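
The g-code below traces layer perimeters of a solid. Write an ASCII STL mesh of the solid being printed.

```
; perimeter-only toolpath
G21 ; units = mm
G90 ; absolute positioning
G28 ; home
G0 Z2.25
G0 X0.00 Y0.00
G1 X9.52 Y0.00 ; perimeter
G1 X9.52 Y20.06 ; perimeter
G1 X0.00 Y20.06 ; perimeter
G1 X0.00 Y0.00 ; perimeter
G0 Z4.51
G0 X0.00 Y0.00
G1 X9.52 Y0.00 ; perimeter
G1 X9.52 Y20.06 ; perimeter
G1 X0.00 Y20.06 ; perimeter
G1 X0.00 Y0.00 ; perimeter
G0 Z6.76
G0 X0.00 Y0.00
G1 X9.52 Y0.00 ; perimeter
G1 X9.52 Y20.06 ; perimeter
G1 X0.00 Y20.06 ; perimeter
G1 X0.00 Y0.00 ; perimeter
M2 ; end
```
solid part
  facet normal 0.0000 0.0000 -1.0000
    outer loop
      vertex 9.52 20.06 0.00
      vertex 9.52 0.00 0.00
      vertex 0.00 0.00 0.00
    endloop
  endfacet
  facet normal 0.0000 0.0000 -1.0000
    outer loop
      vertex 0.00 20.06 0.00
      vertex 9.52 20.06 0.00
      vertex 0.00 0.00 0.00
    endloop
  endfacet
  facet normal 0.0000 0.0000 1.0000
    outer loop
      vertex 0.00 0.00 6.76
      vertex 9.52 0.00 6.76
      vertex 9.52 20.06 6.76
    endloop
  endfacet
  facet normal 0.0000 0.0000 1.0000
    outer loop
      vertex 0.00 0.00 6.76
      vertex 9.52 20.06 6.76
      vertex 0.00 20.06 6.76
    endloop
  endfacet
  facet normal 0.0000 -1.0000 0.0000
    outer loop
      vertex 0.00 0.00 0.00
      vertex 9.52 0.00 0.00
      vertex 9.52 0.00 6.76
    endloop
  endfacet
  facet normal 0.0000 -1.0000 0.0000
    outer loop
      vertex 0.00 0.00 0.00
      vertex 9.52 0.00 6.76
      vertex 0.00 0.00 6.76
    endloop
  endfacet
  facet normal 0.0000 1.0000 0.0000
    outer loop
      vertex 9.52 20.06 6.76
      vertex 9.52 20.06 0.00
      vertex 0.00 20.06 0.00
    endloop
  endfacet
  facet normal 0.0000 1.0000 0.0000
    outer loop
      vertex 0.00 20.06 6.76
      vertex 9.52 20.06 6.76
      vertex 0.00 20.06 0.00
    endloop
  endfacet
  facet normal -1.0000 0.0000 0.0000
    outer loop
      vertex 0.00 20.06 6.76
      vertex 0.00 20.06 0.00
      vertex 0.00 0.00 0.00
    endloop
  endfacet
  facet normal -1.0000 0.0000 0.0000
    outer loop
      vertex 0.00 0.00 6.76
      vertex 0.00 20.06 6.76
      vertex 0.00 0.00 0.00
    endloop
  endfacet
  facet normal 1.0000 0.0000 0.0000
    outer loop
      vertex 9.52 0.00 0.00
      vertex 9.52 20.06 0.00
      vertex 9.52 20.06 6.76
    endloop
  endfacet
  facet normal 1.0000 0.0000 0.0000
    outer loop
      vertex 9.52 0.00 0.00
      vertex 9.52 20.06 6.76
      vertex 9.52 0.00 6.76
    endloop
  endfacet
endsolid part

The G0 Z moves step by Δz≈2.25 mm. Every layer's G1 loop is the same polygon, so the solid is a straight extrusion of it from z=0 to z≈6.76. Closing with flat bottom and top caps and triangulating gives 12 facets — a rectangular box, roughly 9.52 × 20.1 mm footprint and 6.76 mm tall.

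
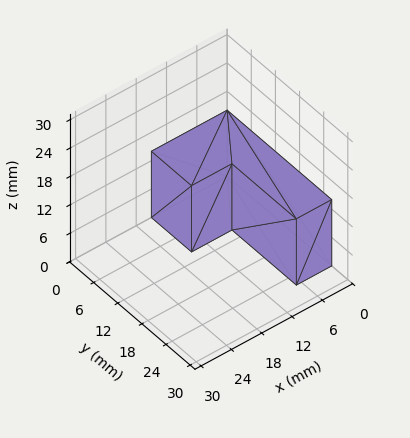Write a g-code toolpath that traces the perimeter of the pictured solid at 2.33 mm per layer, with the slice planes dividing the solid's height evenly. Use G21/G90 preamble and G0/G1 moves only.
Reading the render: the shape is an L-shaped prism: outer 15 × 26 mm, arm thicknesses ≈ 10 mm (horizontal) and 7 mm (vertical), extruded 14 mm in z (dimensions read to the nearest mm from the axis ticks). For the g-code, the solid's height is divided into equal slices at the stated Δz and each level perimeter traced with G1 moves after a G0 lift.

; perimeter-only toolpath
G21 ; units = mm
G90 ; absolute positioning
G28 ; home
; layer 1
G0 Z2.33
G0 X0.00 Y0.00
G1 X15.00 Y0.00
G1 X15.00 Y10.00
G1 X7.00 Y10.00
G1 X7.00 Y26.00
G1 X0.00 Y26.00
G1 X0.00 Y0.00
; layer 2
G0 Z4.67
G0 X0.00 Y0.00
G1 X15.00 Y0.00
G1 X15.00 Y10.00
G1 X7.00 Y10.00
G1 X7.00 Y26.00
G1 X0.00 Y26.00
G1 X0.00 Y0.00
; layer 3
G0 Z7.00
G0 X0.00 Y0.00
G1 X15.00 Y0.00
G1 X15.00 Y10.00
G1 X7.00 Y10.00
G1 X7.00 Y26.00
G1 X0.00 Y26.00
G1 X0.00 Y0.00
; layer 4
G0 Z9.33
G0 X0.00 Y0.00
G1 X15.00 Y0.00
G1 X15.00 Y10.00
G1 X7.00 Y10.00
G1 X7.00 Y26.00
G1 X0.00 Y26.00
G1 X0.00 Y0.00
; layer 5
G0 Z11.67
G0 X0.00 Y0.00
G1 X15.00 Y0.00
G1 X15.00 Y10.00
G1 X7.00 Y10.00
G1 X7.00 Y26.00
G1 X0.00 Y26.00
G1 X0.00 Y0.00
; layer 6
G0 Z14.00
G0 X0.00 Y0.00
G1 X15.00 Y0.00
G1 X15.00 Y10.00
G1 X7.00 Y10.00
G1 X7.00 Y26.00
G1 X0.00 Y26.00
G1 X0.00 Y0.00
M2 ; end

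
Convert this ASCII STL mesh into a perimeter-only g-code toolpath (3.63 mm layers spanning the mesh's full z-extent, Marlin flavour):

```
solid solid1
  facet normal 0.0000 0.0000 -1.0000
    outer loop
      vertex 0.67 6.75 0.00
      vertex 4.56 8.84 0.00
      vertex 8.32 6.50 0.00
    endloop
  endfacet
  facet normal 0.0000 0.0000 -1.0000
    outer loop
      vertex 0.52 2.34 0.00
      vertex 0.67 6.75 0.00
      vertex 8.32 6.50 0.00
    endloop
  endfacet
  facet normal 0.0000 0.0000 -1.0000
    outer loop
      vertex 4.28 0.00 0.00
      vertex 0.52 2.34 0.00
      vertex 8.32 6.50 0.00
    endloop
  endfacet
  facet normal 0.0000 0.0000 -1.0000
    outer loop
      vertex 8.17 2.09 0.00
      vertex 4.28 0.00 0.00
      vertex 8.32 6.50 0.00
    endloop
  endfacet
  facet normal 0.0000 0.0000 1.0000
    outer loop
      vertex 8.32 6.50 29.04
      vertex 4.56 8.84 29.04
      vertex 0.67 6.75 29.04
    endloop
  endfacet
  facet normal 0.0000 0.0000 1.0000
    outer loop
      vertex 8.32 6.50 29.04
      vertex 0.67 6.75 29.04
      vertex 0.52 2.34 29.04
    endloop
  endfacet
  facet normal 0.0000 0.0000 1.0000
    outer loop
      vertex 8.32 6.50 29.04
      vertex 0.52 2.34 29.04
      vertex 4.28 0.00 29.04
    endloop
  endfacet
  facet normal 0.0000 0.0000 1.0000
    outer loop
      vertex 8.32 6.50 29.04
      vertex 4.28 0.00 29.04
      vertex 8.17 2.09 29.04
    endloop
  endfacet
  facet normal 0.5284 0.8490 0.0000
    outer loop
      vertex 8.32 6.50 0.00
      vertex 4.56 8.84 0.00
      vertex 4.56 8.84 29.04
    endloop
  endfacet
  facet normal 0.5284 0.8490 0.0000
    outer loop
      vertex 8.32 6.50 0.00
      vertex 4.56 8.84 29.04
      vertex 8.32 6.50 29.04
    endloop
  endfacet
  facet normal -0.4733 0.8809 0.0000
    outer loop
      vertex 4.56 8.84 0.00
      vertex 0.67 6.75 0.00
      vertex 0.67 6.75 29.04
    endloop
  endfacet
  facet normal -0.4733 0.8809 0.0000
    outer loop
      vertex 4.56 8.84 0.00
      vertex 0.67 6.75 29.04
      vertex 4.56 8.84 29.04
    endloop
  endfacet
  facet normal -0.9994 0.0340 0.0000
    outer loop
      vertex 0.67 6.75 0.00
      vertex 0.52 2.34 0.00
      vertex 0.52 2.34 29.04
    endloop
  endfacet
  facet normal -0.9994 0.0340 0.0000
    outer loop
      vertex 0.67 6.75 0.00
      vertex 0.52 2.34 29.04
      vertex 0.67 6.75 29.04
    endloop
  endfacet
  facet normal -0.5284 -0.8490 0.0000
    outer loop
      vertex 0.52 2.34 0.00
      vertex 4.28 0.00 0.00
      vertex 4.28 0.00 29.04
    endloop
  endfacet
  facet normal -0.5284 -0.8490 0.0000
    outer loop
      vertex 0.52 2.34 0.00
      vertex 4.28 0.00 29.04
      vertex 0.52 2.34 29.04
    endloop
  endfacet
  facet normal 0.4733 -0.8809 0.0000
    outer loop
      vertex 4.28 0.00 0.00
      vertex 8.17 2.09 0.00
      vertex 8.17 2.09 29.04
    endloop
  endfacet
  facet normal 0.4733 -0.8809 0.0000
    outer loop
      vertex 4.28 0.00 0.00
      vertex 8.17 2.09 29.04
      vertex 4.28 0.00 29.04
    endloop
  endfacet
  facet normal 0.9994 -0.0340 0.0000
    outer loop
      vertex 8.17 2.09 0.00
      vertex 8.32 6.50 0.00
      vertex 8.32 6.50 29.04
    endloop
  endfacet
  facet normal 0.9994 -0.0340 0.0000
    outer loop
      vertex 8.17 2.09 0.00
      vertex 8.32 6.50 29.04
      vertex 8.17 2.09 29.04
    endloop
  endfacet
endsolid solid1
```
; perimeter-only toolpath
G21 ; units = mm
G90 ; absolute positioning
G28 ; home
; layer 1
G0 Z3.63
G0 X8.32 Y6.50
G1 X4.56 Y8.84
G1 X0.67 Y6.75
G1 X0.52 Y2.34
G1 X4.28 Y0.00
G1 X8.17 Y2.09
G1 X8.32 Y6.50
; layer 2
G0 Z7.26
G0 X8.32 Y6.50
G1 X4.56 Y8.84
G1 X0.67 Y6.75
G1 X0.52 Y2.34
G1 X4.28 Y0.00
G1 X8.17 Y2.09
G1 X8.32 Y6.50
; layer 3
G0 Z10.89
G0 X8.32 Y6.50
G1 X4.56 Y8.84
G1 X0.67 Y6.75
G1 X0.52 Y2.34
G1 X4.28 Y0.00
G1 X8.17 Y2.09
G1 X8.32 Y6.50
; layer 4
G0 Z14.52
G0 X8.32 Y6.50
G1 X4.56 Y8.84
G1 X0.67 Y6.75
G1 X0.52 Y2.34
G1 X4.28 Y0.00
G1 X8.17 Y2.09
G1 X8.32 Y6.50
; layer 5
G0 Z18.15
G0 X8.32 Y6.50
G1 X4.56 Y8.84
G1 X0.67 Y6.75
G1 X0.52 Y2.34
G1 X4.28 Y0.00
G1 X8.17 Y2.09
G1 X8.32 Y6.50
; layer 6
G0 Z21.78
G0 X8.32 Y6.50
G1 X4.56 Y8.84
G1 X0.67 Y6.75
G1 X0.52 Y2.34
G1 X4.28 Y0.00
G1 X8.17 Y2.09
G1 X8.32 Y6.50
; layer 7
G0 Z25.41
G0 X8.32 Y6.50
G1 X4.56 Y8.84
G1 X0.67 Y6.75
G1 X0.52 Y2.34
G1 X4.28 Y0.00
G1 X8.17 Y2.09
G1 X8.32 Y6.50
; layer 8
G0 Z29.04
G0 X8.32 Y6.50
G1 X4.56 Y8.84
G1 X0.67 Y6.75
G1 X0.52 Y2.34
G1 X4.28 Y0.00
G1 X8.17 Y2.09
G1 X8.32 Y6.50
M2 ; end

The solid is a regular 6-sided prism (a cylinder approximated with 6 flat sides), circumscribed radius ≈ 4.42 mm, height ≈ 29 mm. Slicing at Δz = 3.63 mm — 8 equal slices spanning the solid's height, so layer i sits at z = i·h/8 — gives 8 non-empty perimeters. Each is a 6-segment closed polygon; G0 lifts to the layer z and rapids to the start vertex, then G1 traces the edges.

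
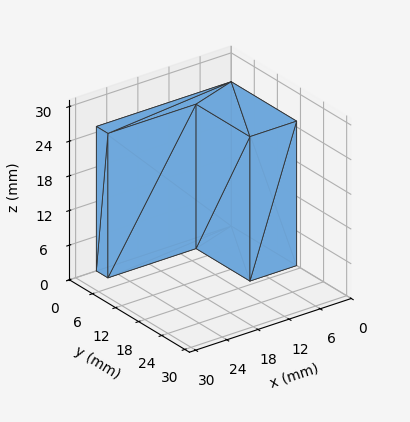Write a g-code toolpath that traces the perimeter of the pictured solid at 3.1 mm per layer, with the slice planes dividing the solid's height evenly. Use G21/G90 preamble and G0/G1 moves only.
Reading the render: the shape is an L-shaped prism: outer 26 × 17 mm, arm thicknesses ≈ 3 mm (horizontal) and 9 mm (vertical), extruded 25 mm in z (dimensions read to the nearest mm from the axis ticks). For the g-code, the solid's height is divided into equal slices at the stated Δz and each level perimeter traced with G1 moves after a G0 lift.

; perimeter-only toolpath
G21 ; units = mm
G90 ; absolute positioning
G28 ; home
; layer 1
G0 Z3.1
G0 X0.0 Y0.0
G1 X26.0 Y0.0
G1 X26.0 Y3.0
G1 X9.0 Y3.0
G1 X9.0 Y17.0
G1 X0.0 Y17.0
G1 X0.0 Y0.0
; layer 2
G0 Z6.2
G0 X0.0 Y0.0
G1 X26.0 Y0.0
G1 X26.0 Y3.0
G1 X9.0 Y3.0
G1 X9.0 Y17.0
G1 X0.0 Y17.0
G1 X0.0 Y0.0
; layer 3
G0 Z9.4
G0 X0.0 Y0.0
G1 X26.0 Y0.0
G1 X26.0 Y3.0
G1 X9.0 Y3.0
G1 X9.0 Y17.0
G1 X0.0 Y17.0
G1 X0.0 Y0.0
; layer 4
G0 Z12.5
G0 X0.0 Y0.0
G1 X26.0 Y0.0
G1 X26.0 Y3.0
G1 X9.0 Y3.0
G1 X9.0 Y17.0
G1 X0.0 Y17.0
G1 X0.0 Y0.0
; layer 5
G0 Z15.6
G0 X0.0 Y0.0
G1 X26.0 Y0.0
G1 X26.0 Y3.0
G1 X9.0 Y3.0
G1 X9.0 Y17.0
G1 X0.0 Y17.0
G1 X0.0 Y0.0
; layer 6
G0 Z18.8
G0 X0.0 Y0.0
G1 X26.0 Y0.0
G1 X26.0 Y3.0
G1 X9.0 Y3.0
G1 X9.0 Y17.0
G1 X0.0 Y17.0
G1 X0.0 Y0.0
; layer 7
G0 Z21.9
G0 X0.0 Y0.0
G1 X26.0 Y0.0
G1 X26.0 Y3.0
G1 X9.0 Y3.0
G1 X9.0 Y17.0
G1 X0.0 Y17.0
G1 X0.0 Y0.0
; layer 8
G0 Z25.0
G0 X0.0 Y0.0
G1 X26.0 Y0.0
G1 X26.0 Y3.0
G1 X9.0 Y3.0
G1 X9.0 Y17.0
G1 X0.0 Y17.0
G1 X0.0 Y0.0
M2 ; end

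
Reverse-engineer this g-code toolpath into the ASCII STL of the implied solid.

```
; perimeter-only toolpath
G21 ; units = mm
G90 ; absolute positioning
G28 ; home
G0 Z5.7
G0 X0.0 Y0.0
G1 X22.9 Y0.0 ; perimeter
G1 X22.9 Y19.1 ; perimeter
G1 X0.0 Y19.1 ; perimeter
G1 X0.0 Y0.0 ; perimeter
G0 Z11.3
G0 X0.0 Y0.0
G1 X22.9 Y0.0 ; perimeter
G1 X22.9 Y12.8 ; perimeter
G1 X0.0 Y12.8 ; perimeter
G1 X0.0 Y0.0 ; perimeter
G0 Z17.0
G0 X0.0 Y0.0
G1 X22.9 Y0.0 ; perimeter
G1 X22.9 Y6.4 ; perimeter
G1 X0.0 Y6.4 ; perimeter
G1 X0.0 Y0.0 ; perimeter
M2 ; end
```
solid part
  facet normal 0.0000 0.0000 -1.0000
    outer loop
      vertex 22.9 25.5 0.0
      vertex 22.9 0.0 0.0
      vertex 0.0 0.0 0.0
    endloop
  endfacet
  facet normal 0.0000 0.0000 -1.0000
    outer loop
      vertex 0.0 25.5 0.0
      vertex 22.9 25.5 0.0
      vertex 0.0 0.0 0.0
    endloop
  endfacet
  facet normal 0.0000 -1.0000 0.0000
    outer loop
      vertex 0.0 0.0 0.0
      vertex 22.9 0.0 0.0
      vertex 22.9 0.0 22.6
    endloop
  endfacet
  facet normal 0.0000 -1.0000 0.0000
    outer loop
      vertex 0.0 0.0 0.0
      vertex 22.9 0.0 22.6
      vertex 0.0 0.0 22.6
    endloop
  endfacet
  facet normal 0.0000 0.6633 0.7484
    outer loop
      vertex 0.0 0.0 22.6
      vertex 22.9 0.0 22.6
      vertex 22.9 25.5 0.0
    endloop
  endfacet
  facet normal 0.0000 0.6633 0.7484
    outer loop
      vertex 0.0 0.0 22.6
      vertex 22.9 25.5 0.0
      vertex 0.0 25.5 0.0
    endloop
  endfacet
  facet normal -1.0000 0.0000 0.0000
    outer loop
      vertex 0.0 0.0 22.6
      vertex 0.0 25.5 0.0
      vertex 0.0 0.0 0.0
    endloop
  endfacet
  facet normal 1.0000 0.0000 0.0000
    outer loop
      vertex 22.9 0.0 0.0
      vertex 22.9 25.5 0.0
      vertex 22.9 0.0 22.6
    endloop
  endfacet
endsolid part

The G0 Z moves step by Δz≈5.7 mm. The G1 loops shrink linearly with z, so the solid tapers from its base footprint up to z≈22.6. Closing with a flat bottom cap and the tapered top and triangulating gives 8 facets — a wedge (ramp): 22.9 × 25.5 mm base, rising to 22.6 mm along the y=0 edge and sloping linearly to z=0 at y=25.5.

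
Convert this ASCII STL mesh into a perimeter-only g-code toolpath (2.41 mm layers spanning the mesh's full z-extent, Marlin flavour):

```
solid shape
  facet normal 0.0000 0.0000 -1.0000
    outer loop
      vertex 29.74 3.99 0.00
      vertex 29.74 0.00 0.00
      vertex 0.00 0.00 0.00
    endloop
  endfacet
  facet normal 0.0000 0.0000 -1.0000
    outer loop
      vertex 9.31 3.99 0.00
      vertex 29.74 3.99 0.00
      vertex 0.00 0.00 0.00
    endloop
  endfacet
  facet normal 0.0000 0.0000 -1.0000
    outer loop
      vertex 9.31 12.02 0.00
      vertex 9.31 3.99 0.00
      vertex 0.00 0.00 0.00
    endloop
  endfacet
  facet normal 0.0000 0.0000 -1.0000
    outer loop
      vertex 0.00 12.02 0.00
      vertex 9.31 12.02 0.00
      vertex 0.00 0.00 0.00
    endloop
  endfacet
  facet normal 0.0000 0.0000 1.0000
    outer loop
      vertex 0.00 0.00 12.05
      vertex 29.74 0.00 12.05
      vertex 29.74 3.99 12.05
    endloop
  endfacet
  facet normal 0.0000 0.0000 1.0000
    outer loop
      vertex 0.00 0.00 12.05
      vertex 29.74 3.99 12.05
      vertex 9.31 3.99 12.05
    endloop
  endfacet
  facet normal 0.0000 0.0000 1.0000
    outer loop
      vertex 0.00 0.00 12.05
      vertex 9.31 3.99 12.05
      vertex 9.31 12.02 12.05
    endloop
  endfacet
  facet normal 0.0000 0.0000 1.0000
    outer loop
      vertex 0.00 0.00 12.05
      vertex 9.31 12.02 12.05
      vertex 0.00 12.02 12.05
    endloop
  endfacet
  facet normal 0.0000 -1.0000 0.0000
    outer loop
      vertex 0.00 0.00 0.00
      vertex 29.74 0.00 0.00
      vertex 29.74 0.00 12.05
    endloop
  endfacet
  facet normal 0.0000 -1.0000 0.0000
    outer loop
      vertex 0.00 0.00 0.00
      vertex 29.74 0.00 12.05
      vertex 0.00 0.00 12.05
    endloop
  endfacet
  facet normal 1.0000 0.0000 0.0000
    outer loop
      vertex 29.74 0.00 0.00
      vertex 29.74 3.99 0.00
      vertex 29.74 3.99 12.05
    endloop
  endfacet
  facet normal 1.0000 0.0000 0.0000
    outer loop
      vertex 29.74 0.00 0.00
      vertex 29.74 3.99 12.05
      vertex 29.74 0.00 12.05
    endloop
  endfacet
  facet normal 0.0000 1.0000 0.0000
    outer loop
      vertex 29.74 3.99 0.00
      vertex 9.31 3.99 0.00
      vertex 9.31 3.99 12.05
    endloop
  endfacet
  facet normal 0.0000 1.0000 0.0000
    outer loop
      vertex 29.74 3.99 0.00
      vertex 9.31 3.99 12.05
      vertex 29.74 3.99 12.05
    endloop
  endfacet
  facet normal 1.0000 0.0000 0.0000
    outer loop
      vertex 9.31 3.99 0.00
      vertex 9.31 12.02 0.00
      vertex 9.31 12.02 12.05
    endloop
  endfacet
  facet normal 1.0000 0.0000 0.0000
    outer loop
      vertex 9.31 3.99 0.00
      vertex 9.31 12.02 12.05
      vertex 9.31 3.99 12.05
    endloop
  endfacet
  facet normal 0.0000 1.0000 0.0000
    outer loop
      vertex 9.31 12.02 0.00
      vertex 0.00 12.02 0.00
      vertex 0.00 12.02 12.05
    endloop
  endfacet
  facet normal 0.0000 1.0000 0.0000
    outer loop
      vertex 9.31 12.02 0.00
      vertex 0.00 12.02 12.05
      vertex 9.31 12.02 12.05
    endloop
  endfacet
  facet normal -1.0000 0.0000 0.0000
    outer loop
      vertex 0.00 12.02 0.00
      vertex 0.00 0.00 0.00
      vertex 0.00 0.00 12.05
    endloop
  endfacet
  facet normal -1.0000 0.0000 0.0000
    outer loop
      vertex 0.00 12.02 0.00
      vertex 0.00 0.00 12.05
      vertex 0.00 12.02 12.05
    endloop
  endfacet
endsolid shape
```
; perimeter-only toolpath
G21 ; units = mm
G90 ; absolute positioning
G28 ; home
; layer 1
G0 Z2.41
G0 X0.00 Y0.00
G1 X29.74 Y0.00
G1 X29.74 Y3.99
G1 X9.31 Y3.99
G1 X9.31 Y12.02
G1 X0.00 Y12.02
G1 X0.00 Y0.00
; layer 2
G0 Z4.82
G0 X0.00 Y0.00
G1 X29.74 Y0.00
G1 X29.74 Y3.99
G1 X9.31 Y3.99
G1 X9.31 Y12.02
G1 X0.00 Y12.02
G1 X0.00 Y0.00
; layer 3
G0 Z7.23
G0 X0.00 Y0.00
G1 X29.74 Y0.00
G1 X29.74 Y3.99
G1 X9.31 Y3.99
G1 X9.31 Y12.02
G1 X0.00 Y12.02
G1 X0.00 Y0.00
; layer 4
G0 Z9.64
G0 X0.00 Y0.00
G1 X29.74 Y0.00
G1 X29.74 Y3.99
G1 X9.31 Y3.99
G1 X9.31 Y12.02
G1 X0.00 Y12.02
G1 X0.00 Y0.00
; layer 5
G0 Z12.05
G0 X0.00 Y0.00
G1 X29.74 Y0.00
G1 X29.74 Y3.99
G1 X9.31 Y3.99
G1 X9.31 Y12.02
G1 X0.00 Y12.02
G1 X0.00 Y0.00
M2 ; end

The solid is an L-shaped prism: outer 29.7 × 12 mm, arm thicknesses ≈ 3.99 mm (horizontal) and 9.31 mm (vertical), extruded 12.1 mm in z. Slicing at Δz = 2.41 mm — 5 equal slices spanning the solid's height, so layer i sits at z = i·h/5 — gives 5 non-empty perimeters. Each is a 6-segment closed polygon; G0 lifts to the layer z and rapids to the start vertex, then G1 traces the edges.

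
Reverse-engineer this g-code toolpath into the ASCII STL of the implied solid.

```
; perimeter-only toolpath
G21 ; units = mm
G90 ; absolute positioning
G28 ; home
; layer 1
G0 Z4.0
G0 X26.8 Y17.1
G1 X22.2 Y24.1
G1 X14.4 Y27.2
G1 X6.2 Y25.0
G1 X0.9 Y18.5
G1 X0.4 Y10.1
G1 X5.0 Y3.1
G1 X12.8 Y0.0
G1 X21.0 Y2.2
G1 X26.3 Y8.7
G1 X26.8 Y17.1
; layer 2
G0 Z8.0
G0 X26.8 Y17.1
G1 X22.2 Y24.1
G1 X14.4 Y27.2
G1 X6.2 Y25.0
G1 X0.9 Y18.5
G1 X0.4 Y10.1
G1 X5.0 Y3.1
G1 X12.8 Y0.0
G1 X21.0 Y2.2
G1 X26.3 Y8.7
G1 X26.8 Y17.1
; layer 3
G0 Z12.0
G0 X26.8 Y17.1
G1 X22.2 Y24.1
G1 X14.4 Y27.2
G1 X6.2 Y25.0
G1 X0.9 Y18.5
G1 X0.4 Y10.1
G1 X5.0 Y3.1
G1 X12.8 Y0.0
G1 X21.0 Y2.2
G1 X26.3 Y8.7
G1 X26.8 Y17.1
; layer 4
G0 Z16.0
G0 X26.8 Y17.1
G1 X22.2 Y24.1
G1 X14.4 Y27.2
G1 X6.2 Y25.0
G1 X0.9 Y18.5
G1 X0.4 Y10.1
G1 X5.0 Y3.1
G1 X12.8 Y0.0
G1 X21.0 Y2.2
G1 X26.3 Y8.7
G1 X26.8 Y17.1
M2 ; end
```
solid part
  facet normal 0.0000 0.0000 -1.0000
    outer loop
      vertex 14.4 27.2 0.0
      vertex 22.2 24.1 0.0
      vertex 26.8 17.1 0.0
    endloop
  endfacet
  facet normal 0.0000 0.0000 -1.0000
    outer loop
      vertex 6.2 25.0 0.0
      vertex 14.4 27.2 0.0
      vertex 26.8 17.1 0.0
    endloop
  endfacet
  facet normal 0.0000 0.0000 -1.0000
    outer loop
      vertex 0.9 18.5 0.0
      vertex 6.2 25.0 0.0
      vertex 26.8 17.1 0.0
    endloop
  endfacet
  facet normal 0.0000 0.0000 -1.0000
    outer loop
      vertex 0.4 10.1 0.0
      vertex 0.9 18.5 0.0
      vertex 26.8 17.1 0.0
    endloop
  endfacet
  facet normal 0.0000 0.0000 -1.0000
    outer loop
      vertex 5.0 3.1 0.0
      vertex 0.4 10.1 0.0
      vertex 26.8 17.1 0.0
    endloop
  endfacet
  facet normal 0.0000 0.0000 -1.0000
    outer loop
      vertex 12.8 0.0 0.0
      vertex 5.0 3.1 0.0
      vertex 26.8 17.1 0.0
    endloop
  endfacet
  facet normal 0.0000 0.0000 -1.0000
    outer loop
      vertex 21.0 2.2 0.0
      vertex 12.8 0.0 0.0
      vertex 26.8 17.1 0.0
    endloop
  endfacet
  facet normal 0.0000 0.0000 -1.0000
    outer loop
      vertex 26.3 8.7 0.0
      vertex 21.0 2.2 0.0
      vertex 26.8 17.1 0.0
    endloop
  endfacet
  facet normal 0.0000 0.0000 1.0000
    outer loop
      vertex 26.8 17.1 16.0
      vertex 22.2 24.1 16.0
      vertex 14.4 27.2 16.0
    endloop
  endfacet
  facet normal 0.0000 0.0000 1.0000
    outer loop
      vertex 26.8 17.1 16.0
      vertex 14.4 27.2 16.0
      vertex 6.2 25.0 16.0
    endloop
  endfacet
  facet normal 0.0000 0.0000 1.0000
    outer loop
      vertex 26.8 17.1 16.0
      vertex 6.2 25.0 16.0
      vertex 0.9 18.5 16.0
    endloop
  endfacet
  facet normal 0.0000 0.0000 1.0000
    outer loop
      vertex 26.8 17.1 16.0
      vertex 0.9 18.5 16.0
      vertex 0.4 10.1 16.0
    endloop
  endfacet
  facet normal 0.0000 0.0000 1.0000
    outer loop
      vertex 26.8 17.1 16.0
      vertex 0.4 10.1 16.0
      vertex 5.0 3.1 16.0
    endloop
  endfacet
  facet normal 0.0000 0.0000 1.0000
    outer loop
      vertex 26.8 17.1 16.0
      vertex 5.0 3.1 16.0
      vertex 12.8 0.0 16.0
    endloop
  endfacet
  facet normal 0.0000 0.0000 1.0000
    outer loop
      vertex 26.8 17.1 16.0
      vertex 12.8 0.0 16.0
      vertex 21.0 2.2 16.0
    endloop
  endfacet
  facet normal 0.0000 0.0000 1.0000
    outer loop
      vertex 26.8 17.1 16.0
      vertex 21.0 2.2 16.0
      vertex 26.3 8.7 16.0
    endloop
  endfacet
  facet normal 0.8357 0.5492 0.0000
    outer loop
      vertex 26.8 17.1 0.0
      vertex 22.2 24.1 0.0
      vertex 22.2 24.1 16.0
    endloop
  endfacet
  facet normal 0.8357 0.5492 0.0000
    outer loop
      vertex 26.8 17.1 0.0
      vertex 22.2 24.1 16.0
      vertex 26.8 17.1 16.0
    endloop
  endfacet
  facet normal 0.3693 0.9293 0.0000
    outer loop
      vertex 22.2 24.1 0.0
      vertex 14.4 27.2 0.0
      vertex 14.4 27.2 16.0
    endloop
  endfacet
  facet normal 0.3693 0.9293 0.0000
    outer loop
      vertex 22.2 24.1 0.0
      vertex 14.4 27.2 16.0
      vertex 22.2 24.1 16.0
    endloop
  endfacet
  facet normal -0.2591 0.9658 0.0000
    outer loop
      vertex 14.4 27.2 0.0
      vertex 6.2 25.0 0.0
      vertex 6.2 25.0 16.0
    endloop
  endfacet
  facet normal -0.2591 0.9658 0.0000
    outer loop
      vertex 14.4 27.2 0.0
      vertex 6.2 25.0 16.0
      vertex 14.4 27.2 16.0
    endloop
  endfacet
  facet normal -0.7750 0.6319 0.0000
    outer loop
      vertex 6.2 25.0 0.0
      vertex 0.9 18.5 0.0
      vertex 0.9 18.5 16.0
    endloop
  endfacet
  facet normal -0.7750 0.6319 0.0000
    outer loop
      vertex 6.2 25.0 0.0
      vertex 0.9 18.5 16.0
      vertex 6.2 25.0 16.0
    endloop
  endfacet
  facet normal -0.9982 0.0594 0.0000
    outer loop
      vertex 0.9 18.5 0.0
      vertex 0.4 10.1 0.0
      vertex 0.4 10.1 16.0
    endloop
  endfacet
  facet normal -0.9982 0.0594 0.0000
    outer loop
      vertex 0.9 18.5 0.0
      vertex 0.4 10.1 16.0
      vertex 0.9 18.5 16.0
    endloop
  endfacet
  facet normal -0.8357 -0.5492 0.0000
    outer loop
      vertex 0.4 10.1 0.0
      vertex 5.0 3.1 0.0
      vertex 5.0 3.1 16.0
    endloop
  endfacet
  facet normal -0.8357 -0.5492 0.0000
    outer loop
      vertex 0.4 10.1 0.0
      vertex 5.0 3.1 16.0
      vertex 0.4 10.1 16.0
    endloop
  endfacet
  facet normal -0.3693 -0.9293 0.0000
    outer loop
      vertex 5.0 3.1 0.0
      vertex 12.8 0.0 0.0
      vertex 12.8 0.0 16.0
    endloop
  endfacet
  facet normal -0.3693 -0.9293 0.0000
    outer loop
      vertex 5.0 3.1 0.0
      vertex 12.8 0.0 16.0
      vertex 5.0 3.1 16.0
    endloop
  endfacet
  facet normal 0.2591 -0.9658 0.0000
    outer loop
      vertex 12.8 0.0 0.0
      vertex 21.0 2.2 0.0
      vertex 21.0 2.2 16.0
    endloop
  endfacet
  facet normal 0.2591 -0.9658 0.0000
    outer loop
      vertex 12.8 0.0 0.0
      vertex 21.0 2.2 16.0
      vertex 12.8 0.0 16.0
    endloop
  endfacet
  facet normal 0.7750 -0.6319 0.0000
    outer loop
      vertex 21.0 2.2 0.0
      vertex 26.3 8.7 0.0
      vertex 26.3 8.7 16.0
    endloop
  endfacet
  facet normal 0.7750 -0.6319 0.0000
    outer loop
      vertex 21.0 2.2 0.0
      vertex 26.3 8.7 16.0
      vertex 21.0 2.2 16.0
    endloop
  endfacet
  facet normal 0.9982 -0.0594 0.0000
    outer loop
      vertex 26.3 8.7 0.0
      vertex 26.8 17.1 0.0
      vertex 26.8 17.1 16.0
    endloop
  endfacet
  facet normal 0.9982 -0.0594 0.0000
    outer loop
      vertex 26.3 8.7 0.0
      vertex 26.8 17.1 16.0
      vertex 26.3 8.7 16.0
    endloop
  endfacet
endsolid part

The G0 Z moves step by Δz≈4.0 mm. Every layer's G1 loop is the same polygon, so the solid is a straight extrusion of it from z=0 to z≈16. Closing with flat bottom and top caps and triangulating gives 36 facets — a regular 10-sided prism (a cylinder approximated with 10 flat sides), circumscribed radius ≈ 13.6 mm, height ≈ 16 mm.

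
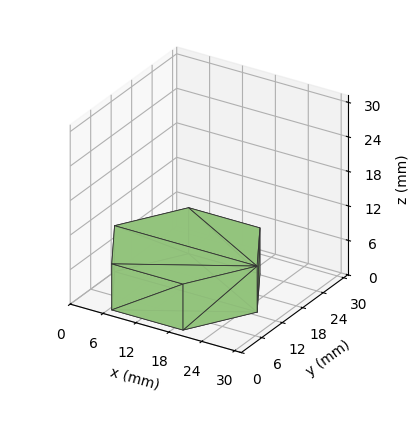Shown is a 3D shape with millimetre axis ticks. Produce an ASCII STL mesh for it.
Reading the render: the shape is a regular 6-sided prism (a cylinder approximated with 6 flat sides), circumscribed radius ≈ 13 mm, height ≈ 8 mm (dimensions read to the nearest mm from the axis ticks). For the STL, each face is triangulated and given an outward normal.

solid part
  facet normal 0.0000 0.0000 -1.0000
    outer loop
      vertex 6.50 24.26 0.00
      vertex 19.50 24.26 0.00
      vertex 26.00 13.00 0.00
    endloop
  endfacet
  facet normal 0.0000 0.0000 -1.0000
    outer loop
      vertex 0.00 13.00 0.00
      vertex 6.50 24.26 0.00
      vertex 26.00 13.00 0.00
    endloop
  endfacet
  facet normal 0.0000 0.0000 -1.0000
    outer loop
      vertex 6.50 1.74 0.00
      vertex 0.00 13.00 0.00
      vertex 26.00 13.00 0.00
    endloop
  endfacet
  facet normal 0.0000 0.0000 -1.0000
    outer loop
      vertex 19.50 1.74 0.00
      vertex 6.50 1.74 0.00
      vertex 26.00 13.00 0.00
    endloop
  endfacet
  facet normal 0.0000 0.0000 1.0000
    outer loop
      vertex 26.00 13.00 8.00
      vertex 19.50 24.26 8.00
      vertex 6.50 24.26 8.00
    endloop
  endfacet
  facet normal 0.0000 0.0000 1.0000
    outer loop
      vertex 26.00 13.00 8.00
      vertex 6.50 24.26 8.00
      vertex 0.00 13.00 8.00
    endloop
  endfacet
  facet normal 0.0000 0.0000 1.0000
    outer loop
      vertex 26.00 13.00 8.00
      vertex 0.00 13.00 8.00
      vertex 6.50 1.74 8.00
    endloop
  endfacet
  facet normal 0.0000 0.0000 1.0000
    outer loop
      vertex 26.00 13.00 8.00
      vertex 6.50 1.74 8.00
      vertex 19.50 1.74 8.00
    endloop
  endfacet
  facet normal 0.8661 0.4999 0.0000
    outer loop
      vertex 26.00 13.00 0.00
      vertex 19.50 24.26 0.00
      vertex 19.50 24.26 8.00
    endloop
  endfacet
  facet normal 0.8661 0.4999 0.0000
    outer loop
      vertex 26.00 13.00 0.00
      vertex 19.50 24.26 8.00
      vertex 26.00 13.00 8.00
    endloop
  endfacet
  facet normal 0.0000 1.0000 0.0000
    outer loop
      vertex 19.50 24.26 0.00
      vertex 6.50 24.26 0.00
      vertex 6.50 24.26 8.00
    endloop
  endfacet
  facet normal 0.0000 1.0000 0.0000
    outer loop
      vertex 19.50 24.26 0.00
      vertex 6.50 24.26 8.00
      vertex 19.50 24.26 8.00
    endloop
  endfacet
  facet normal -0.8661 0.4999 0.0000
    outer loop
      vertex 6.50 24.26 0.00
      vertex 0.00 13.00 0.00
      vertex 0.00 13.00 8.00
    endloop
  endfacet
  facet normal -0.8661 0.4999 0.0000
    outer loop
      vertex 6.50 24.26 0.00
      vertex 0.00 13.00 8.00
      vertex 6.50 24.26 8.00
    endloop
  endfacet
  facet normal -0.8661 -0.4999 0.0000
    outer loop
      vertex 0.00 13.00 0.00
      vertex 6.50 1.74 0.00
      vertex 6.50 1.74 8.00
    endloop
  endfacet
  facet normal -0.8661 -0.4999 0.0000
    outer loop
      vertex 0.00 13.00 0.00
      vertex 6.50 1.74 8.00
      vertex 0.00 13.00 8.00
    endloop
  endfacet
  facet normal 0.0000 -1.0000 0.0000
    outer loop
      vertex 6.50 1.74 0.00
      vertex 19.50 1.74 0.00
      vertex 19.50 1.74 8.00
    endloop
  endfacet
  facet normal 0.0000 -1.0000 0.0000
    outer loop
      vertex 6.50 1.74 0.00
      vertex 19.50 1.74 8.00
      vertex 6.50 1.74 8.00
    endloop
  endfacet
  facet normal 0.8661 -0.4999 0.0000
    outer loop
      vertex 19.50 1.74 0.00
      vertex 26.00 13.00 0.00
      vertex 26.00 13.00 8.00
    endloop
  endfacet
  facet normal 0.8661 -0.4999 0.0000
    outer loop
      vertex 19.50 1.74 0.00
      vertex 26.00 13.00 8.00
      vertex 19.50 1.74 8.00
    endloop
  endfacet
endsolid part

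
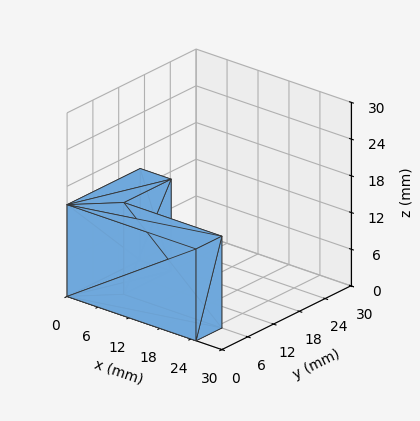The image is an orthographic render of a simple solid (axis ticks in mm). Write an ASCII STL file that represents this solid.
Reading the render: the shape is an L-shaped prism: outer 25 × 17 mm, arm thicknesses ≈ 6 mm (horizontal) and 6 mm (vertical), extruded 15 mm in z (dimensions read to the nearest mm from the axis ticks). For the STL, each face is triangulated and given an outward normal.

solid part
  facet normal 0.0000 0.0000 -1.0000
    outer loop
      vertex 25.0 6.0 0.0
      vertex 25.0 0.0 0.0
      vertex 0.0 0.0 0.0
    endloop
  endfacet
  facet normal 0.0000 0.0000 -1.0000
    outer loop
      vertex 6.0 6.0 0.0
      vertex 25.0 6.0 0.0
      vertex 0.0 0.0 0.0
    endloop
  endfacet
  facet normal 0.0000 0.0000 -1.0000
    outer loop
      vertex 6.0 17.0 0.0
      vertex 6.0 6.0 0.0
      vertex 0.0 0.0 0.0
    endloop
  endfacet
  facet normal 0.0000 0.0000 -1.0000
    outer loop
      vertex 0.0 17.0 0.0
      vertex 6.0 17.0 0.0
      vertex 0.0 0.0 0.0
    endloop
  endfacet
  facet normal 0.0000 0.0000 1.0000
    outer loop
      vertex 0.0 0.0 15.0
      vertex 25.0 0.0 15.0
      vertex 25.0 6.0 15.0
    endloop
  endfacet
  facet normal 0.0000 0.0000 1.0000
    outer loop
      vertex 0.0 0.0 15.0
      vertex 25.0 6.0 15.0
      vertex 6.0 6.0 15.0
    endloop
  endfacet
  facet normal 0.0000 0.0000 1.0000
    outer loop
      vertex 0.0 0.0 15.0
      vertex 6.0 6.0 15.0
      vertex 6.0 17.0 15.0
    endloop
  endfacet
  facet normal 0.0000 0.0000 1.0000
    outer loop
      vertex 0.0 0.0 15.0
      vertex 6.0 17.0 15.0
      vertex 0.0 17.0 15.0
    endloop
  endfacet
  facet normal 0.0000 -1.0000 0.0000
    outer loop
      vertex 0.0 0.0 0.0
      vertex 25.0 0.0 0.0
      vertex 25.0 0.0 15.0
    endloop
  endfacet
  facet normal 0.0000 -1.0000 0.0000
    outer loop
      vertex 0.0 0.0 0.0
      vertex 25.0 0.0 15.0
      vertex 0.0 0.0 15.0
    endloop
  endfacet
  facet normal 1.0000 0.0000 0.0000
    outer loop
      vertex 25.0 0.0 0.0
      vertex 25.0 6.0 0.0
      vertex 25.0 6.0 15.0
    endloop
  endfacet
  facet normal 1.0000 0.0000 0.0000
    outer loop
      vertex 25.0 0.0 0.0
      vertex 25.0 6.0 15.0
      vertex 25.0 0.0 15.0
    endloop
  endfacet
  facet normal 0.0000 1.0000 0.0000
    outer loop
      vertex 25.0 6.0 0.0
      vertex 6.0 6.0 0.0
      vertex 6.0 6.0 15.0
    endloop
  endfacet
  facet normal 0.0000 1.0000 0.0000
    outer loop
      vertex 25.0 6.0 0.0
      vertex 6.0 6.0 15.0
      vertex 25.0 6.0 15.0
    endloop
  endfacet
  facet normal 1.0000 0.0000 0.0000
    outer loop
      vertex 6.0 6.0 0.0
      vertex 6.0 17.0 0.0
      vertex 6.0 17.0 15.0
    endloop
  endfacet
  facet normal 1.0000 0.0000 0.0000
    outer loop
      vertex 6.0 6.0 0.0
      vertex 6.0 17.0 15.0
      vertex 6.0 6.0 15.0
    endloop
  endfacet
  facet normal 0.0000 1.0000 0.0000
    outer loop
      vertex 6.0 17.0 0.0
      vertex 0.0 17.0 0.0
      vertex 0.0 17.0 15.0
    endloop
  endfacet
  facet normal 0.0000 1.0000 0.0000
    outer loop
      vertex 6.0 17.0 0.0
      vertex 0.0 17.0 15.0
      vertex 6.0 17.0 15.0
    endloop
  endfacet
  facet normal -1.0000 0.0000 0.0000
    outer loop
      vertex 0.0 17.0 0.0
      vertex 0.0 0.0 0.0
      vertex 0.0 0.0 15.0
    endloop
  endfacet
  facet normal -1.0000 0.0000 0.0000
    outer loop
      vertex 0.0 17.0 0.0
      vertex 0.0 0.0 15.0
      vertex 0.0 17.0 15.0
    endloop
  endfacet
endsolid part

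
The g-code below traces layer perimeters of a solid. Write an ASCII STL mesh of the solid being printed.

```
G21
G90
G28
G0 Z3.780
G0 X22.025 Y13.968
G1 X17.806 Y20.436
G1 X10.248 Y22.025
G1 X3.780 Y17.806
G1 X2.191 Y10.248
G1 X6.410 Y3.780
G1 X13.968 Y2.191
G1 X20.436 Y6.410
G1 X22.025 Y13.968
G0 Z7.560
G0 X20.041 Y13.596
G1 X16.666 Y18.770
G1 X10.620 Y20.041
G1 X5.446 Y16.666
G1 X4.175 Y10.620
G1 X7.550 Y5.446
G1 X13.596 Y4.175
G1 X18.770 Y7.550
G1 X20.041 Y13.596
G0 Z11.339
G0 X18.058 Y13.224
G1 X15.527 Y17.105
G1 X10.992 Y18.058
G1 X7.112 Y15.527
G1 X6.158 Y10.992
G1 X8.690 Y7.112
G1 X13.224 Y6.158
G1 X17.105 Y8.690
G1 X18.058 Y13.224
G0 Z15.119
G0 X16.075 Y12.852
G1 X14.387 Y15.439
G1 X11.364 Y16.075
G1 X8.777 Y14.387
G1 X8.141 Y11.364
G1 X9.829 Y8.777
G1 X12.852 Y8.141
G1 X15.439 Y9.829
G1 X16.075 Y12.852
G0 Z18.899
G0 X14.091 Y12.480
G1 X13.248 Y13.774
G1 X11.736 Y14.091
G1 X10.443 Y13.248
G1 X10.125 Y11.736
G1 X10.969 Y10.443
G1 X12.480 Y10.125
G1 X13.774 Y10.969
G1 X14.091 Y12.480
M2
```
solid part
  facet normal 0.0000 0.0000 -1.0000
    outer loop
      vertex 9.876 24.008 0.000
      vertex 18.945 22.101 0.000
      vertex 24.008 14.340 0.000
    endloop
  endfacet
  facet normal 0.0000 0.0000 -1.0000
    outer loop
      vertex 2.115 18.945 0.000
      vertex 9.876 24.008 0.000
      vertex 24.008 14.340 0.000
    endloop
  endfacet
  facet normal 0.0000 0.0000 -1.0000
    outer loop
      vertex 0.208 9.876 0.000
      vertex 2.115 18.945 0.000
      vertex 24.008 14.340 0.000
    endloop
  endfacet
  facet normal 0.0000 0.0000 -1.0000
    outer loop
      vertex 5.271 2.115 0.000
      vertex 0.208 9.876 0.000
      vertex 24.008 14.340 0.000
    endloop
  endfacet
  facet normal 0.0000 0.0000 -1.0000
    outer loop
      vertex 14.340 0.208 0.000
      vertex 5.271 2.115 0.000
      vertex 24.008 14.340 0.000
    endloop
  endfacet
  facet normal 0.0000 0.0000 -1.0000
    outer loop
      vertex 22.101 5.271 0.000
      vertex 14.340 0.208 0.000
      vertex 24.008 14.340 0.000
    endloop
  endfacet
  facet normal 0.7511 0.4900 0.4424
    outer loop
      vertex 24.008 14.340 0.000
      vertex 18.945 22.101 0.000
      vertex 12.108 12.108 22.679
    endloop
  endfacet
  facet normal 0.1845 0.8776 0.4424
    outer loop
      vertex 18.945 22.101 0.000
      vertex 9.876 24.008 0.000
      vertex 12.108 12.108 22.679
    endloop
  endfacet
  facet normal -0.4900 0.7511 0.4424
    outer loop
      vertex 9.876 24.008 0.000
      vertex 2.115 18.945 0.000
      vertex 12.108 12.108 22.679
    endloop
  endfacet
  facet normal -0.8776 0.1845 0.4424
    outer loop
      vertex 2.115 18.945 0.000
      vertex 0.208 9.876 0.000
      vertex 12.108 12.108 22.679
    endloop
  endfacet
  facet normal -0.7511 -0.4900 0.4424
    outer loop
      vertex 0.208 9.876 0.000
      vertex 5.271 2.115 0.000
      vertex 12.108 12.108 22.679
    endloop
  endfacet
  facet normal -0.1845 -0.8776 0.4424
    outer loop
      vertex 5.271 2.115 0.000
      vertex 14.340 0.208 0.000
      vertex 12.108 12.108 22.679
    endloop
  endfacet
  facet normal 0.4900 -0.7511 0.4424
    outer loop
      vertex 14.340 0.208 0.000
      vertex 22.101 5.271 0.000
      vertex 12.108 12.108 22.679
    endloop
  endfacet
  facet normal 0.8776 -0.1845 0.4424
    outer loop
      vertex 22.101 5.271 0.000
      vertex 24.008 14.340 0.000
      vertex 12.108 12.108 22.679
    endloop
  endfacet
endsolid part

The G0 Z moves step by Δz≈3.780 mm. The G1 loops shrink linearly with z, so the solid tapers from its base footprint up to z≈22.7. Closing with a flat bottom cap and the tapered top and triangulating gives 14 facets — a regular 8-sided pyramid, base circumscribed radius ≈ 12.1 mm, apex at z ≈ 22.7 mm.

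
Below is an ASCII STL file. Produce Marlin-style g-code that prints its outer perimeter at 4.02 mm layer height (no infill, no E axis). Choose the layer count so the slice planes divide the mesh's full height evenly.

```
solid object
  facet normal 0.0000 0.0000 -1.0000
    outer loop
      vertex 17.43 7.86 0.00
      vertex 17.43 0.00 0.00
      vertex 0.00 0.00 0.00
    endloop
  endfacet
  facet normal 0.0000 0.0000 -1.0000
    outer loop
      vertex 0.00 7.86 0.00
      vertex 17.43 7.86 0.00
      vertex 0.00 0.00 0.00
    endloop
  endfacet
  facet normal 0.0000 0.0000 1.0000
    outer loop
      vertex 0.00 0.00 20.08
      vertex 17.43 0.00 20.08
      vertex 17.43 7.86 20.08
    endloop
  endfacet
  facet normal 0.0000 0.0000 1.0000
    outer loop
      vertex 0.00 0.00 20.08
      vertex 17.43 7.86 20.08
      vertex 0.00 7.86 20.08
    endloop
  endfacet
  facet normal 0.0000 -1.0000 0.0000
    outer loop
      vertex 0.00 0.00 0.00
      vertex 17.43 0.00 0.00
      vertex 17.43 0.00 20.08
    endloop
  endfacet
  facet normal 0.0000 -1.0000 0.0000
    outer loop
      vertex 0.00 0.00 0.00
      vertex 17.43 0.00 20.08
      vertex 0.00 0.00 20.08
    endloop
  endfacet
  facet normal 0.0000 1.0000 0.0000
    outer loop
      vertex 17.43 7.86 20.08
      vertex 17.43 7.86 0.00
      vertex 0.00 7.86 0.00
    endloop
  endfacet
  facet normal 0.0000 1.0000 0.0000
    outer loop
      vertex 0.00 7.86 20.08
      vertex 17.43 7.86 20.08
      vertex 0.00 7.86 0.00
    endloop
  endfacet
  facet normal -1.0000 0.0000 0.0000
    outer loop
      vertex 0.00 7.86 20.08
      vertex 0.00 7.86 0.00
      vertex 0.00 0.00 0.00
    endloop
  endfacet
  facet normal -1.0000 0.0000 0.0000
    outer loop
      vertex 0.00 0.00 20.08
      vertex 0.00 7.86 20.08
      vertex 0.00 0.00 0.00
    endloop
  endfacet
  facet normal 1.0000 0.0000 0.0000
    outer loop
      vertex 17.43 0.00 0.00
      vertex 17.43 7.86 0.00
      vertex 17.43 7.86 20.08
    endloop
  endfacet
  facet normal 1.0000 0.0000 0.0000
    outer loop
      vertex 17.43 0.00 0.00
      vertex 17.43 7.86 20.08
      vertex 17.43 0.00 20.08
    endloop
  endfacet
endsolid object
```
; perimeter-only toolpath
G21 ; units = mm
G90 ; absolute positioning
G28 ; home
; layer 1
G0 Z4.02
G0 X0.00 Y0.00
G1 X17.43 Y0.00
G1 X17.43 Y7.86
G1 X0.00 Y7.86
G1 X0.00 Y0.00
; layer 2
G0 Z8.03
G0 X0.00 Y0.00
G1 X17.43 Y0.00
G1 X17.43 Y7.86
G1 X0.00 Y7.86
G1 X0.00 Y0.00
; layer 3
G0 Z12.05
G0 X0.00 Y0.00
G1 X17.43 Y0.00
G1 X17.43 Y7.86
G1 X0.00 Y7.86
G1 X0.00 Y0.00
; layer 4
G0 Z16.06
G0 X0.00 Y0.00
G1 X17.43 Y0.00
G1 X17.43 Y7.86
G1 X0.00 Y7.86
G1 X0.00 Y0.00
; layer 5
G0 Z20.08
G0 X0.00 Y0.00
G1 X17.43 Y0.00
G1 X17.43 Y7.86
G1 X0.00 Y7.86
G1 X0.00 Y0.00
M2 ; end

The solid is a rectangular box, roughly 17.4 × 7.86 mm footprint and 20.1 mm tall. Slicing at Δz = 4.02 mm — 5 equal slices spanning the solid's height, so layer i sits at z = i·h/5 — gives 5 non-empty perimeters. Each is a 4-segment closed polygon; G0 lifts to the layer z and rapids to the start vertex, then G1 traces the edges.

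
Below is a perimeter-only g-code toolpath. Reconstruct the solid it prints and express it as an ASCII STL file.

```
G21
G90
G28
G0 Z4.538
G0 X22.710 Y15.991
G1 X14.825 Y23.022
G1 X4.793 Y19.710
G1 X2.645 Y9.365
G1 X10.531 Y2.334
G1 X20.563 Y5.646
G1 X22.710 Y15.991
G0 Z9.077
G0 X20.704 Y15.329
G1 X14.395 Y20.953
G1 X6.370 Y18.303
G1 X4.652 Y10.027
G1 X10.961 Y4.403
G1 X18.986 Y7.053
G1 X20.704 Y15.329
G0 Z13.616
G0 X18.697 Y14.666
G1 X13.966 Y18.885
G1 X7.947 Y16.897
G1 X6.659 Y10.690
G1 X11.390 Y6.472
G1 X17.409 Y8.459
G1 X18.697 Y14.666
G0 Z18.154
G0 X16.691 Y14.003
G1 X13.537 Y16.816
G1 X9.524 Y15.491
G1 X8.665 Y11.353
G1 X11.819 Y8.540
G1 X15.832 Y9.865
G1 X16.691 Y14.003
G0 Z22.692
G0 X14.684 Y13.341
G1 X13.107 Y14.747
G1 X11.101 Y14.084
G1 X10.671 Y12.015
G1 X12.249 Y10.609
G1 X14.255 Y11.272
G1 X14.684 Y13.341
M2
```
solid part
  facet normal 0.0000 0.0000 -1.0000
    outer loop
      vertex 3.216 21.116 0.000
      vertex 15.254 25.091 0.000
      vertex 24.717 16.654 0.000
    endloop
  endfacet
  facet normal 0.0000 0.0000 -1.0000
    outer loop
      vertex 0.639 8.702 0.000
      vertex 3.216 21.116 0.000
      vertex 24.717 16.654 0.000
    endloop
  endfacet
  facet normal 0.0000 0.0000 -1.0000
    outer loop
      vertex 10.102 0.265 0.000
      vertex 0.639 8.702 0.000
      vertex 24.717 16.654 0.000
    endloop
  endfacet
  facet normal 0.0000 0.0000 -1.0000
    outer loop
      vertex 22.140 4.240 0.000
      vertex 10.102 0.265 0.000
      vertex 24.717 16.654 0.000
    endloop
  endfacet
  facet normal 0.6172 0.6923 0.3739
    outer loop
      vertex 24.717 16.654 0.000
      vertex 15.254 25.091 0.000
      vertex 12.678 12.678 27.231
    endloop
  endfacet
  facet normal -0.2908 0.8807 0.3739
    outer loop
      vertex 15.254 25.091 0.000
      vertex 3.216 21.116 0.000
      vertex 12.678 12.678 27.231
    endloop
  endfacet
  facet normal -0.9081 0.1885 0.3739
    outer loop
      vertex 3.216 21.116 0.000
      vertex 0.639 8.702 0.000
      vertex 12.678 12.678 27.231
    endloop
  endfacet
  facet normal -0.6172 -0.6923 0.3739
    outer loop
      vertex 0.639 8.702 0.000
      vertex 10.102 0.265 0.000
      vertex 12.678 12.678 27.231
    endloop
  endfacet
  facet normal 0.2908 -0.8807 0.3739
    outer loop
      vertex 10.102 0.265 0.000
      vertex 22.140 4.240 0.000
      vertex 12.678 12.678 27.231
    endloop
  endfacet
  facet normal 0.9081 -0.1885 0.3739
    outer loop
      vertex 22.140 4.240 0.000
      vertex 24.717 16.654 0.000
      vertex 12.678 12.678 27.231
    endloop
  endfacet
endsolid part

The G0 Z moves step by Δz≈4.538 mm. The G1 loops shrink linearly with z, so the solid tapers from its base footprint up to z≈27.2. Closing with a flat bottom cap and the tapered top and triangulating gives 10 facets — a regular 6-sided pyramid, base circumscribed radius ≈ 12.7 mm, apex at z ≈ 27.2 mm.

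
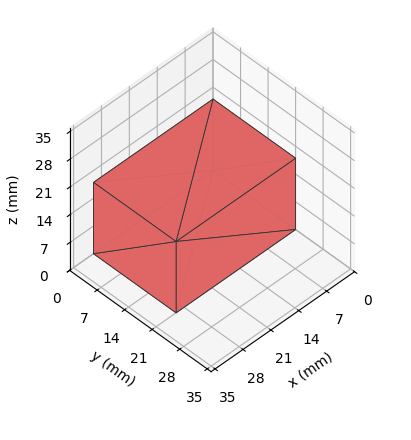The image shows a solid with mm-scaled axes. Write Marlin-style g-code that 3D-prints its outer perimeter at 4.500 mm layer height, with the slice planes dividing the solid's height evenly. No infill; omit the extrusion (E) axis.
Reading the render: the shape is a rectangular box, roughly 30 × 21 mm footprint and 18 mm tall (dimensions read to the nearest mm from the axis ticks). For the g-code, the solid's height is divided into equal slices at the stated Δz and each level perimeter traced with G1 moves after a G0 lift.

; perimeter-only toolpath
G21 ; units = mm
G90 ; absolute positioning
G28 ; home
; layer 1
G0 Z4.500
G0 X0.000 Y0.000
G1 X30.000 Y0.000
G1 X30.000 Y21.000
G1 X0.000 Y21.000
G1 X0.000 Y0.000
; layer 2
G0 Z9.000
G0 X0.000 Y0.000
G1 X30.000 Y0.000
G1 X30.000 Y21.000
G1 X0.000 Y21.000
G1 X0.000 Y0.000
; layer 3
G0 Z13.500
G0 X0.000 Y0.000
G1 X30.000 Y0.000
G1 X30.000 Y21.000
G1 X0.000 Y21.000
G1 X0.000 Y0.000
; layer 4
G0 Z18.000
G0 X0.000 Y0.000
G1 X30.000 Y0.000
G1 X30.000 Y21.000
G1 X0.000 Y21.000
G1 X0.000 Y0.000
M2 ; end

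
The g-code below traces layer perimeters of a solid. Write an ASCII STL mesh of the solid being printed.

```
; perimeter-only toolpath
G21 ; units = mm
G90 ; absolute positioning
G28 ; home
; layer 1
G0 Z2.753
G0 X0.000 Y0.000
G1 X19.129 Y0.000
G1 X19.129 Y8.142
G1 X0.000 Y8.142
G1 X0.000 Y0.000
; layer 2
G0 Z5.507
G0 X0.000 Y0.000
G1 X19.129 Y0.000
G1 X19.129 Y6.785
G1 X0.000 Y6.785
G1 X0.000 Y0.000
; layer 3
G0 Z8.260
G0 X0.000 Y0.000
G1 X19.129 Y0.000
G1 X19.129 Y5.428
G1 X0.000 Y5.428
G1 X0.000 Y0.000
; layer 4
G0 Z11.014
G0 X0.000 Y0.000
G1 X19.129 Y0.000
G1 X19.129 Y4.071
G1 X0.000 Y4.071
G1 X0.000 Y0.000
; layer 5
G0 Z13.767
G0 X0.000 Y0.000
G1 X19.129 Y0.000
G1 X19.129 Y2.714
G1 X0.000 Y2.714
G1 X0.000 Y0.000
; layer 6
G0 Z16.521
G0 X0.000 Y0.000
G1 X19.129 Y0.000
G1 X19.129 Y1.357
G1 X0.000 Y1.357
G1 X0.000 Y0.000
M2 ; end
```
solid part
  facet normal 0.0000 0.0000 -1.0000
    outer loop
      vertex 19.129 9.499 0.000
      vertex 19.129 0.000 0.000
      vertex 0.000 0.000 0.000
    endloop
  endfacet
  facet normal 0.0000 0.0000 -1.0000
    outer loop
      vertex 0.000 9.499 0.000
      vertex 19.129 9.499 0.000
      vertex 0.000 0.000 0.000
    endloop
  endfacet
  facet normal 0.0000 -1.0000 0.0000
    outer loop
      vertex 0.000 0.000 0.000
      vertex 19.129 0.000 0.000
      vertex 19.129 0.000 19.274
    endloop
  endfacet
  facet normal 0.0000 -1.0000 0.0000
    outer loop
      vertex 0.000 0.000 0.000
      vertex 19.129 0.000 19.274
      vertex 0.000 0.000 19.274
    endloop
  endfacet
  facet normal 0.0000 0.8970 0.4421
    outer loop
      vertex 0.000 0.000 19.274
      vertex 19.129 0.000 19.274
      vertex 19.129 9.499 0.000
    endloop
  endfacet
  facet normal 0.0000 0.8970 0.4421
    outer loop
      vertex 0.000 0.000 19.274
      vertex 19.129 9.499 0.000
      vertex 0.000 9.499 0.000
    endloop
  endfacet
  facet normal -1.0000 0.0000 0.0000
    outer loop
      vertex 0.000 0.000 19.274
      vertex 0.000 9.499 0.000
      vertex 0.000 0.000 0.000
    endloop
  endfacet
  facet normal 1.0000 0.0000 0.0000
    outer loop
      vertex 19.129 0.000 0.000
      vertex 19.129 9.499 0.000
      vertex 19.129 0.000 19.274
    endloop
  endfacet
endsolid part

The G0 Z moves step by Δz≈2.753 mm. The G1 loops shrink linearly with z, so the solid tapers from its base footprint up to z≈19.3. Closing with a flat bottom cap and the tapered top and triangulating gives 8 facets — a wedge (ramp): 19.1 × 9.5 mm base, rising to 19.3 mm along the y=0 edge and sloping linearly to z=0 at y=9.5.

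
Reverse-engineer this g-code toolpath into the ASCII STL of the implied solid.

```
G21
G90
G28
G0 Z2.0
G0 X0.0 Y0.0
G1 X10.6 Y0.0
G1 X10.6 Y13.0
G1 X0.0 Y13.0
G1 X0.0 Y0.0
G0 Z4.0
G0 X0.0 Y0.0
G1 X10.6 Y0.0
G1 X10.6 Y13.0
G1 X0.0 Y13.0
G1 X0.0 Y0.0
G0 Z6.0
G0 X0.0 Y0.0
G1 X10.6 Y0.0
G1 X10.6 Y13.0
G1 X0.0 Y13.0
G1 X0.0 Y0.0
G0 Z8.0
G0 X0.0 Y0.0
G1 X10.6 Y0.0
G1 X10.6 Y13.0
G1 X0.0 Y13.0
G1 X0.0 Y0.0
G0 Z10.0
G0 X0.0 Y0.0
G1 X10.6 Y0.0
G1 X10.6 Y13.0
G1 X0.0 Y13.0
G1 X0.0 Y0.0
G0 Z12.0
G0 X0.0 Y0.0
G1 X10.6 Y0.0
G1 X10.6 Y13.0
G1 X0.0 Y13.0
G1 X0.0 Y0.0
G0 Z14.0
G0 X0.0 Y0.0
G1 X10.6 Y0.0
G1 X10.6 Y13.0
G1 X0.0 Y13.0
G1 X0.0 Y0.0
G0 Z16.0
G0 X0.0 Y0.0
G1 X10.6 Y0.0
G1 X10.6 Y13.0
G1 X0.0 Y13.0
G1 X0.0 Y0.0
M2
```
solid part
  facet normal 0.0000 0.0000 -1.0000
    outer loop
      vertex 10.6 13.0 0.0
      vertex 10.6 0.0 0.0
      vertex 0.0 0.0 0.0
    endloop
  endfacet
  facet normal 0.0000 0.0000 -1.0000
    outer loop
      vertex 0.0 13.0 0.0
      vertex 10.6 13.0 0.0
      vertex 0.0 0.0 0.0
    endloop
  endfacet
  facet normal 0.0000 0.0000 1.0000
    outer loop
      vertex 0.0 0.0 16.0
      vertex 10.6 0.0 16.0
      vertex 10.6 13.0 16.0
    endloop
  endfacet
  facet normal 0.0000 0.0000 1.0000
    outer loop
      vertex 0.0 0.0 16.0
      vertex 10.6 13.0 16.0
      vertex 0.0 13.0 16.0
    endloop
  endfacet
  facet normal 0.0000 -1.0000 0.0000
    outer loop
      vertex 0.0 0.0 0.0
      vertex 10.6 0.0 0.0
      vertex 10.6 0.0 16.0
    endloop
  endfacet
  facet normal 0.0000 -1.0000 0.0000
    outer loop
      vertex 0.0 0.0 0.0
      vertex 10.6 0.0 16.0
      vertex 0.0 0.0 16.0
    endloop
  endfacet
  facet normal 0.0000 1.0000 0.0000
    outer loop
      vertex 10.6 13.0 16.0
      vertex 10.6 13.0 0.0
      vertex 0.0 13.0 0.0
    endloop
  endfacet
  facet normal 0.0000 1.0000 0.0000
    outer loop
      vertex 0.0 13.0 16.0
      vertex 10.6 13.0 16.0
      vertex 0.0 13.0 0.0
    endloop
  endfacet
  facet normal -1.0000 0.0000 0.0000
    outer loop
      vertex 0.0 13.0 16.0
      vertex 0.0 13.0 0.0
      vertex 0.0 0.0 0.0
    endloop
  endfacet
  facet normal -1.0000 0.0000 0.0000
    outer loop
      vertex 0.0 0.0 16.0
      vertex 0.0 13.0 16.0
      vertex 0.0 0.0 0.0
    endloop
  endfacet
  facet normal 1.0000 0.0000 0.0000
    outer loop
      vertex 10.6 0.0 0.0
      vertex 10.6 13.0 0.0
      vertex 10.6 13.0 16.0
    endloop
  endfacet
  facet normal 1.0000 0.0000 0.0000
    outer loop
      vertex 10.6 0.0 0.0
      vertex 10.6 13.0 16.0
      vertex 10.6 0.0 16.0
    endloop
  endfacet
endsolid part

The G0 Z moves step by Δz≈2.0 mm. Every layer's G1 loop is the same polygon, so the solid is a straight extrusion of it from z=0 to z≈16. Closing with flat bottom and top caps and triangulating gives 12 facets — a rectangular box, roughly 10.6 × 13 mm footprint and 16 mm tall.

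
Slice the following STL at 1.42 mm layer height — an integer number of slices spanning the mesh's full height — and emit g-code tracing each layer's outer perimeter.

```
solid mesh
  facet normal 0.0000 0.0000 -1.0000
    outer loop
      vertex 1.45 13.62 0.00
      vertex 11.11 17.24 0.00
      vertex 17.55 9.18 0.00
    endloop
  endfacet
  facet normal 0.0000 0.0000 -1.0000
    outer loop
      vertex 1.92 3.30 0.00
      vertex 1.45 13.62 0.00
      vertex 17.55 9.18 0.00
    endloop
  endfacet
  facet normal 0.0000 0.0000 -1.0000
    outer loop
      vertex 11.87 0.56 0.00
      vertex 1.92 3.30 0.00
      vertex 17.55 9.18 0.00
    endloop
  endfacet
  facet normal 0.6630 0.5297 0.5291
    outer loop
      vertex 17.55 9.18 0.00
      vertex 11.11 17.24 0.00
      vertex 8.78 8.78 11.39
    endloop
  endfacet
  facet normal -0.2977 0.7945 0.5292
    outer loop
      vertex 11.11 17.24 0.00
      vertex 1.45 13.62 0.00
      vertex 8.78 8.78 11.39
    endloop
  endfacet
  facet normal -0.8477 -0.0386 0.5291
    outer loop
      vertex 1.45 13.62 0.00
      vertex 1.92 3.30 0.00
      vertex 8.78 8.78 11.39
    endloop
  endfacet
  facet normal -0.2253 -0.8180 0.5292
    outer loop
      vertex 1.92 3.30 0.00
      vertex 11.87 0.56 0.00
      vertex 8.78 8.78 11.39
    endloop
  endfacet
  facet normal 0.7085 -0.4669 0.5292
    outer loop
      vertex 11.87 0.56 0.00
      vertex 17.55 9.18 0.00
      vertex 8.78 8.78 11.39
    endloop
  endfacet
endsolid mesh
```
; perimeter-only toolpath
G21 ; units = mm
G90 ; absolute positioning
G28 ; home
; layer 1
G0 Z1.42
G0 X16.45 Y9.13
G1 X10.82 Y16.18
G1 X2.37 Y13.01
G1 X2.78 Y3.98
G1 X11.48 Y1.59
G1 X16.45 Y9.13
; layer 2
G0 Z2.85
G0 X15.36 Y9.08
G1 X10.53 Y15.12
G1 X3.28 Y12.41
G1 X3.63 Y4.67
G1 X11.10 Y2.61
G1 X15.36 Y9.08
; layer 3
G0 Z4.27
G0 X14.26 Y9.03
G1 X10.24 Y14.07
G1 X4.20 Y11.80
G1 X4.49 Y5.35
G1 X10.71 Y3.64
G1 X14.26 Y9.03
; layer 4
G0 Z5.70
G0 X13.16 Y8.98
G1 X9.95 Y13.01
G1 X5.11 Y11.20
G1 X5.35 Y6.04
G1 X10.32 Y4.67
G1 X13.16 Y8.98
; layer 5
G0 Z7.12
G0 X12.07 Y8.93
G1 X9.65 Y11.95
G1 X6.03 Y10.59
G1 X6.21 Y6.72
G1 X9.94 Y5.70
G1 X12.07 Y8.93
; layer 6
G0 Z8.54
G0 X10.97 Y8.88
G1 X9.36 Y10.89
G1 X6.95 Y9.99
G1 X7.06 Y7.41
G1 X9.55 Y6.72
G1 X10.97 Y8.88
; layer 7
G0 Z9.97
G0 X9.88 Y8.83
G1 X9.07 Y9.84
G1 X7.86 Y9.38
G1 X7.92 Y8.09
G1 X9.17 Y7.75
G1 X9.88 Y8.83
M2 ; end

The solid is a regular 5-sided pyramid, base circumscribed radius ≈ 8.78 mm, apex at z ≈ 11.4 mm. Slicing at Δz = 1.42 mm — 8 equal slices spanning the solid's height, so layer i sits at z = i·h/8 — gives 7 non-empty perimeters. Each is a 5-segment closed polygon; G0 lifts to the layer z and rapids to the start vertex, then G1 traces the edges. The cross-section shrinks linearly with z (the slice at the apex is degenerate and omitted).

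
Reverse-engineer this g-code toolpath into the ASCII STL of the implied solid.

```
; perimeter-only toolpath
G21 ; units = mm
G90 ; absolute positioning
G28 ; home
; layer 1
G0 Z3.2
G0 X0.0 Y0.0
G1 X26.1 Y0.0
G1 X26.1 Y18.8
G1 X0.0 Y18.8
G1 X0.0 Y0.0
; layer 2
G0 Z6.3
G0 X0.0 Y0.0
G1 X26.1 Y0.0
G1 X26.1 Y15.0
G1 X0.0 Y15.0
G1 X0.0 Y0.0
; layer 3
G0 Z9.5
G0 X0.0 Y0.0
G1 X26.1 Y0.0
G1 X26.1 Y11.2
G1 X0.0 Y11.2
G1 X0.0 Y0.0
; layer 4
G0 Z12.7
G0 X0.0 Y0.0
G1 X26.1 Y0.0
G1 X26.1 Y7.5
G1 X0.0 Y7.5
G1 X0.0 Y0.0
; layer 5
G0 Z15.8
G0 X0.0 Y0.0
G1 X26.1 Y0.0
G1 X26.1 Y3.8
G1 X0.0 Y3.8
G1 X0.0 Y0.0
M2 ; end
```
solid part
  facet normal 0.0000 0.0000 -1.0000
    outer loop
      vertex 26.1 22.5 0.0
      vertex 26.1 0.0 0.0
      vertex 0.0 0.0 0.0
    endloop
  endfacet
  facet normal 0.0000 0.0000 -1.0000
    outer loop
      vertex 0.0 22.5 0.0
      vertex 26.1 22.5 0.0
      vertex 0.0 0.0 0.0
    endloop
  endfacet
  facet normal 0.0000 -1.0000 0.0000
    outer loop
      vertex 0.0 0.0 0.0
      vertex 26.1 0.0 0.0
      vertex 26.1 0.0 19.0
    endloop
  endfacet
  facet normal 0.0000 -1.0000 0.0000
    outer loop
      vertex 0.0 0.0 0.0
      vertex 26.1 0.0 19.0
      vertex 0.0 0.0 19.0
    endloop
  endfacet
  facet normal 0.0000 0.6452 0.7640
    outer loop
      vertex 0.0 0.0 19.0
      vertex 26.1 0.0 19.0
      vertex 26.1 22.5 0.0
    endloop
  endfacet
  facet normal 0.0000 0.6452 0.7640
    outer loop
      vertex 0.0 0.0 19.0
      vertex 26.1 22.5 0.0
      vertex 0.0 22.5 0.0
    endloop
  endfacet
  facet normal -1.0000 0.0000 0.0000
    outer loop
      vertex 0.0 0.0 19.0
      vertex 0.0 22.5 0.0
      vertex 0.0 0.0 0.0
    endloop
  endfacet
  facet normal 1.0000 0.0000 0.0000
    outer loop
      vertex 26.1 0.0 0.0
      vertex 26.1 22.5 0.0
      vertex 26.1 0.0 19.0
    endloop
  endfacet
endsolid part

The G0 Z moves step by Δz≈3.2 mm. The G1 loops shrink linearly with z, so the solid tapers from its base footprint up to z≈19. Closing with a flat bottom cap and the tapered top and triangulating gives 8 facets — a wedge (ramp): 26.1 × 22.5 mm base, rising to 19 mm along the y=0 edge and sloping linearly to z=0 at y=22.5.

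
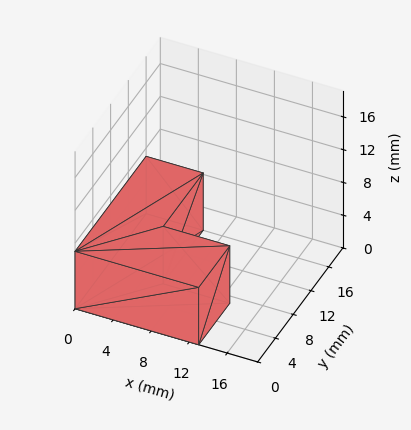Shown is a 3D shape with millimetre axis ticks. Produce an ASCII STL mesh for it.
Reading the render: the shape is an L-shaped prism: outer 13 × 16 mm, arm thicknesses ≈ 7 mm (horizontal) and 6 mm (vertical), extruded 7 mm in z (dimensions read to the nearest mm from the axis ticks). For the STL, each face is triangulated and given an outward normal.

solid part
  facet normal 0.0000 0.0000 -1.0000
    outer loop
      vertex 13.0 7.0 0.0
      vertex 13.0 0.0 0.0
      vertex 0.0 0.0 0.0
    endloop
  endfacet
  facet normal 0.0000 0.0000 -1.0000
    outer loop
      vertex 6.0 7.0 0.0
      vertex 13.0 7.0 0.0
      vertex 0.0 0.0 0.0
    endloop
  endfacet
  facet normal 0.0000 0.0000 -1.0000
    outer loop
      vertex 6.0 16.0 0.0
      vertex 6.0 7.0 0.0
      vertex 0.0 0.0 0.0
    endloop
  endfacet
  facet normal 0.0000 0.0000 -1.0000
    outer loop
      vertex 0.0 16.0 0.0
      vertex 6.0 16.0 0.0
      vertex 0.0 0.0 0.0
    endloop
  endfacet
  facet normal 0.0000 0.0000 1.0000
    outer loop
      vertex 0.0 0.0 7.0
      vertex 13.0 0.0 7.0
      vertex 13.0 7.0 7.0
    endloop
  endfacet
  facet normal 0.0000 0.0000 1.0000
    outer loop
      vertex 0.0 0.0 7.0
      vertex 13.0 7.0 7.0
      vertex 6.0 7.0 7.0
    endloop
  endfacet
  facet normal 0.0000 0.0000 1.0000
    outer loop
      vertex 0.0 0.0 7.0
      vertex 6.0 7.0 7.0
      vertex 6.0 16.0 7.0
    endloop
  endfacet
  facet normal 0.0000 0.0000 1.0000
    outer loop
      vertex 0.0 0.0 7.0
      vertex 6.0 16.0 7.0
      vertex 0.0 16.0 7.0
    endloop
  endfacet
  facet normal 0.0000 -1.0000 0.0000
    outer loop
      vertex 0.0 0.0 0.0
      vertex 13.0 0.0 0.0
      vertex 13.0 0.0 7.0
    endloop
  endfacet
  facet normal 0.0000 -1.0000 0.0000
    outer loop
      vertex 0.0 0.0 0.0
      vertex 13.0 0.0 7.0
      vertex 0.0 0.0 7.0
    endloop
  endfacet
  facet normal 1.0000 0.0000 0.0000
    outer loop
      vertex 13.0 0.0 0.0
      vertex 13.0 7.0 0.0
      vertex 13.0 7.0 7.0
    endloop
  endfacet
  facet normal 1.0000 0.0000 0.0000
    outer loop
      vertex 13.0 0.0 0.0
      vertex 13.0 7.0 7.0
      vertex 13.0 0.0 7.0
    endloop
  endfacet
  facet normal 0.0000 1.0000 0.0000
    outer loop
      vertex 13.0 7.0 0.0
      vertex 6.0 7.0 0.0
      vertex 6.0 7.0 7.0
    endloop
  endfacet
  facet normal 0.0000 1.0000 0.0000
    outer loop
      vertex 13.0 7.0 0.0
      vertex 6.0 7.0 7.0
      vertex 13.0 7.0 7.0
    endloop
  endfacet
  facet normal 1.0000 0.0000 0.0000
    outer loop
      vertex 6.0 7.0 0.0
      vertex 6.0 16.0 0.0
      vertex 6.0 16.0 7.0
    endloop
  endfacet
  facet normal 1.0000 0.0000 0.0000
    outer loop
      vertex 6.0 7.0 0.0
      vertex 6.0 16.0 7.0
      vertex 6.0 7.0 7.0
    endloop
  endfacet
  facet normal 0.0000 1.0000 0.0000
    outer loop
      vertex 6.0 16.0 0.0
      vertex 0.0 16.0 0.0
      vertex 0.0 16.0 7.0
    endloop
  endfacet
  facet normal 0.0000 1.0000 0.0000
    outer loop
      vertex 6.0 16.0 0.0
      vertex 0.0 16.0 7.0
      vertex 6.0 16.0 7.0
    endloop
  endfacet
  facet normal -1.0000 0.0000 0.0000
    outer loop
      vertex 0.0 16.0 0.0
      vertex 0.0 0.0 0.0
      vertex 0.0 0.0 7.0
    endloop
  endfacet
  facet normal -1.0000 0.0000 0.0000
    outer loop
      vertex 0.0 16.0 0.0
      vertex 0.0 0.0 7.0
      vertex 0.0 16.0 7.0
    endloop
  endfacet
endsolid part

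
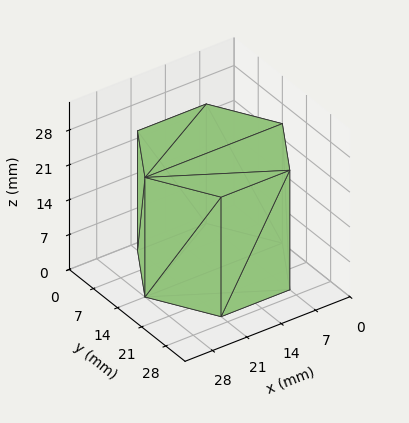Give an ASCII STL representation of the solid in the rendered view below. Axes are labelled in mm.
Reading the render: the shape is a regular 6-sided prism (a cylinder approximated with 6 flat sides), circumscribed radius ≈ 14 mm, height ≈ 24 mm (dimensions read to the nearest mm from the axis ticks). For the STL, each face is triangulated and given an outward normal.

solid part
  facet normal 0.0000 0.0000 -1.0000
    outer loop
      vertex 7.00 26.12 0.00
      vertex 21.00 26.12 0.00
      vertex 28.00 14.00 0.00
    endloop
  endfacet
  facet normal 0.0000 0.0000 -1.0000
    outer loop
      vertex 0.00 14.00 0.00
      vertex 7.00 26.12 0.00
      vertex 28.00 14.00 0.00
    endloop
  endfacet
  facet normal 0.0000 0.0000 -1.0000
    outer loop
      vertex 7.00 1.88 0.00
      vertex 0.00 14.00 0.00
      vertex 28.00 14.00 0.00
    endloop
  endfacet
  facet normal 0.0000 0.0000 -1.0000
    outer loop
      vertex 21.00 1.88 0.00
      vertex 7.00 1.88 0.00
      vertex 28.00 14.00 0.00
    endloop
  endfacet
  facet normal 0.0000 0.0000 1.0000
    outer loop
      vertex 28.00 14.00 24.00
      vertex 21.00 26.12 24.00
      vertex 7.00 26.12 24.00
    endloop
  endfacet
  facet normal 0.0000 0.0000 1.0000
    outer loop
      vertex 28.00 14.00 24.00
      vertex 7.00 26.12 24.00
      vertex 0.00 14.00 24.00
    endloop
  endfacet
  facet normal 0.0000 0.0000 1.0000
    outer loop
      vertex 28.00 14.00 24.00
      vertex 0.00 14.00 24.00
      vertex 7.00 1.88 24.00
    endloop
  endfacet
  facet normal 0.0000 0.0000 1.0000
    outer loop
      vertex 28.00 14.00 24.00
      vertex 7.00 1.88 24.00
      vertex 21.00 1.88 24.00
    endloop
  endfacet
  facet normal 0.8659 0.5001 0.0000
    outer loop
      vertex 28.00 14.00 0.00
      vertex 21.00 26.12 0.00
      vertex 21.00 26.12 24.00
    endloop
  endfacet
  facet normal 0.8659 0.5001 0.0000
    outer loop
      vertex 28.00 14.00 0.00
      vertex 21.00 26.12 24.00
      vertex 28.00 14.00 24.00
    endloop
  endfacet
  facet normal 0.0000 1.0000 0.0000
    outer loop
      vertex 21.00 26.12 0.00
      vertex 7.00 26.12 0.00
      vertex 7.00 26.12 24.00
    endloop
  endfacet
  facet normal 0.0000 1.0000 0.0000
    outer loop
      vertex 21.00 26.12 0.00
      vertex 7.00 26.12 24.00
      vertex 21.00 26.12 24.00
    endloop
  endfacet
  facet normal -0.8659 0.5001 0.0000
    outer loop
      vertex 7.00 26.12 0.00
      vertex 0.00 14.00 0.00
      vertex 0.00 14.00 24.00
    endloop
  endfacet
  facet normal -0.8659 0.5001 0.0000
    outer loop
      vertex 7.00 26.12 0.00
      vertex 0.00 14.00 24.00
      vertex 7.00 26.12 24.00
    endloop
  endfacet
  facet normal -0.8659 -0.5001 0.0000
    outer loop
      vertex 0.00 14.00 0.00
      vertex 7.00 1.88 0.00
      vertex 7.00 1.88 24.00
    endloop
  endfacet
  facet normal -0.8659 -0.5001 0.0000
    outer loop
      vertex 0.00 14.00 0.00
      vertex 7.00 1.88 24.00
      vertex 0.00 14.00 24.00
    endloop
  endfacet
  facet normal 0.0000 -1.0000 0.0000
    outer loop
      vertex 7.00 1.88 0.00
      vertex 21.00 1.88 0.00
      vertex 21.00 1.88 24.00
    endloop
  endfacet
  facet normal 0.0000 -1.0000 0.0000
    outer loop
      vertex 7.00 1.88 0.00
      vertex 21.00 1.88 24.00
      vertex 7.00 1.88 24.00
    endloop
  endfacet
  facet normal 0.8659 -0.5001 0.0000
    outer loop
      vertex 21.00 1.88 0.00
      vertex 28.00 14.00 0.00
      vertex 28.00 14.00 24.00
    endloop
  endfacet
  facet normal 0.8659 -0.5001 0.0000
    outer loop
      vertex 21.00 1.88 0.00
      vertex 28.00 14.00 24.00
      vertex 21.00 1.88 24.00
    endloop
  endfacet
endsolid part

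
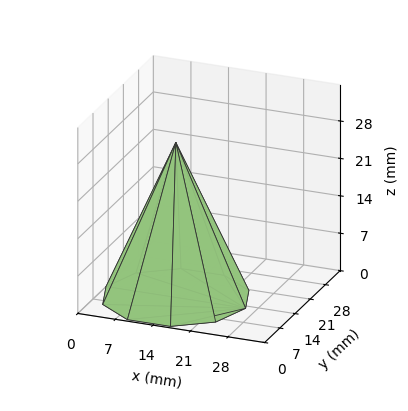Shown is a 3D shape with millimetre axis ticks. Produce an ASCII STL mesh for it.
Reading the render: the shape is a regular 10-sided pyramid, base circumscribed radius ≈ 13 mm, apex at z ≈ 29 mm (dimensions read to the nearest mm from the axis ticks). For the STL, each face is triangulated and given an outward normal.

solid part
  facet normal 0.0000 0.0000 -1.0000
    outer loop
      vertex 17.02 25.36 0.00
      vertex 23.52 20.64 0.00
      vertex 26.00 13.00 0.00
    endloop
  endfacet
  facet normal 0.0000 0.0000 -1.0000
    outer loop
      vertex 8.98 25.36 0.00
      vertex 17.02 25.36 0.00
      vertex 26.00 13.00 0.00
    endloop
  endfacet
  facet normal 0.0000 0.0000 -1.0000
    outer loop
      vertex 2.48 20.64 0.00
      vertex 8.98 25.36 0.00
      vertex 26.00 13.00 0.00
    endloop
  endfacet
  facet normal 0.0000 0.0000 -1.0000
    outer loop
      vertex 0.00 13.00 0.00
      vertex 2.48 20.64 0.00
      vertex 26.00 13.00 0.00
    endloop
  endfacet
  facet normal 0.0000 0.0000 -1.0000
    outer loop
      vertex 2.48 5.36 0.00
      vertex 0.00 13.00 0.00
      vertex 26.00 13.00 0.00
    endloop
  endfacet
  facet normal 0.0000 0.0000 -1.0000
    outer loop
      vertex 8.98 0.64 0.00
      vertex 2.48 5.36 0.00
      vertex 26.00 13.00 0.00
    endloop
  endfacet
  facet normal 0.0000 0.0000 -1.0000
    outer loop
      vertex 17.02 0.64 0.00
      vertex 8.98 0.64 0.00
      vertex 26.00 13.00 0.00
    endloop
  endfacet
  facet normal 0.0000 0.0000 -1.0000
    outer loop
      vertex 23.52 5.36 0.00
      vertex 17.02 0.64 0.00
      vertex 26.00 13.00 0.00
    endloop
  endfacet
  facet normal 0.8749 0.2840 0.3922
    outer loop
      vertex 26.00 13.00 0.00
      vertex 23.52 20.64 0.00
      vertex 13.00 13.00 29.00
    endloop
  endfacet
  facet normal 0.5405 0.7443 0.3922
    outer loop
      vertex 23.52 20.64 0.00
      vertex 17.02 25.36 0.00
      vertex 13.00 13.00 29.00
    endloop
  endfacet
  facet normal 0.0000 0.9199 0.3921
    outer loop
      vertex 17.02 25.36 0.00
      vertex 8.98 25.36 0.00
      vertex 13.00 13.00 29.00
    endloop
  endfacet
  facet normal -0.5405 0.7443 0.3922
    outer loop
      vertex 8.98 25.36 0.00
      vertex 2.48 20.64 0.00
      vertex 13.00 13.00 29.00
    endloop
  endfacet
  facet normal -0.8749 0.2840 0.3922
    outer loop
      vertex 2.48 20.64 0.00
      vertex 0.00 13.00 0.00
      vertex 13.00 13.00 29.00
    endloop
  endfacet
  facet normal -0.8749 -0.2840 0.3922
    outer loop
      vertex 0.00 13.00 0.00
      vertex 2.48 5.36 0.00
      vertex 13.00 13.00 29.00
    endloop
  endfacet
  facet normal -0.5405 -0.7443 0.3922
    outer loop
      vertex 2.48 5.36 0.00
      vertex 8.98 0.64 0.00
      vertex 13.00 13.00 29.00
    endloop
  endfacet
  facet normal 0.0000 -0.9199 0.3921
    outer loop
      vertex 8.98 0.64 0.00
      vertex 17.02 0.64 0.00
      vertex 13.00 13.00 29.00
    endloop
  endfacet
  facet normal 0.5405 -0.7443 0.3922
    outer loop
      vertex 17.02 0.64 0.00
      vertex 23.52 5.36 0.00
      vertex 13.00 13.00 29.00
    endloop
  endfacet
  facet normal 0.8749 -0.2840 0.3922
    outer loop
      vertex 23.52 5.36 0.00
      vertex 26.00 13.00 0.00
      vertex 13.00 13.00 29.00
    endloop
  endfacet
endsolid part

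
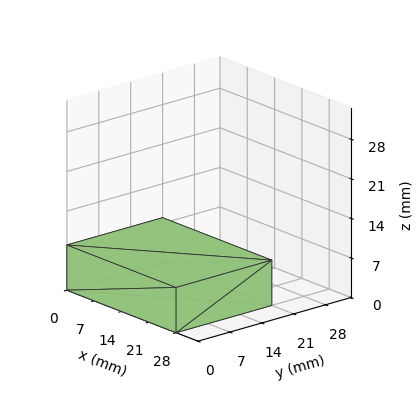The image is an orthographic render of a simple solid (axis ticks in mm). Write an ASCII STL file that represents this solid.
Reading the render: the shape is a rectangular box, roughly 28 × 21 mm footprint and 8 mm tall (dimensions read to the nearest mm from the axis ticks). For the STL, each face is triangulated and given an outward normal.

solid part
  facet normal 0.0000 0.0000 -1.0000
    outer loop
      vertex 28.0 21.0 0.0
      vertex 28.0 0.0 0.0
      vertex 0.0 0.0 0.0
    endloop
  endfacet
  facet normal 0.0000 0.0000 -1.0000
    outer loop
      vertex 0.0 21.0 0.0
      vertex 28.0 21.0 0.0
      vertex 0.0 0.0 0.0
    endloop
  endfacet
  facet normal 0.0000 0.0000 1.0000
    outer loop
      vertex 0.0 0.0 8.0
      vertex 28.0 0.0 8.0
      vertex 28.0 21.0 8.0
    endloop
  endfacet
  facet normal 0.0000 0.0000 1.0000
    outer loop
      vertex 0.0 0.0 8.0
      vertex 28.0 21.0 8.0
      vertex 0.0 21.0 8.0
    endloop
  endfacet
  facet normal 0.0000 -1.0000 0.0000
    outer loop
      vertex 0.0 0.0 0.0
      vertex 28.0 0.0 0.0
      vertex 28.0 0.0 8.0
    endloop
  endfacet
  facet normal 0.0000 -1.0000 0.0000
    outer loop
      vertex 0.0 0.0 0.0
      vertex 28.0 0.0 8.0
      vertex 0.0 0.0 8.0
    endloop
  endfacet
  facet normal 0.0000 1.0000 0.0000
    outer loop
      vertex 28.0 21.0 8.0
      vertex 28.0 21.0 0.0
      vertex 0.0 21.0 0.0
    endloop
  endfacet
  facet normal 0.0000 1.0000 0.0000
    outer loop
      vertex 0.0 21.0 8.0
      vertex 28.0 21.0 8.0
      vertex 0.0 21.0 0.0
    endloop
  endfacet
  facet normal -1.0000 0.0000 0.0000
    outer loop
      vertex 0.0 21.0 8.0
      vertex 0.0 21.0 0.0
      vertex 0.0 0.0 0.0
    endloop
  endfacet
  facet normal -1.0000 0.0000 0.0000
    outer loop
      vertex 0.0 0.0 8.0
      vertex 0.0 21.0 8.0
      vertex 0.0 0.0 0.0
    endloop
  endfacet
  facet normal 1.0000 0.0000 0.0000
    outer loop
      vertex 28.0 0.0 0.0
      vertex 28.0 21.0 0.0
      vertex 28.0 21.0 8.0
    endloop
  endfacet
  facet normal 1.0000 0.0000 0.0000
    outer loop
      vertex 28.0 0.0 0.0
      vertex 28.0 21.0 8.0
      vertex 28.0 0.0 8.0
    endloop
  endfacet
endsolid part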